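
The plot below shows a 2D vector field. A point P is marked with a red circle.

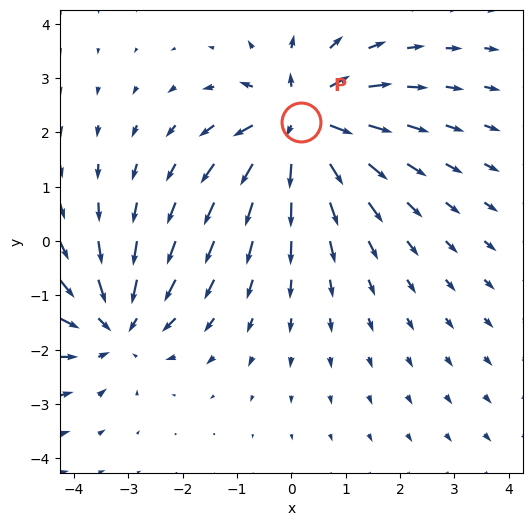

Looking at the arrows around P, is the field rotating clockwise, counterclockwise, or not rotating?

Near P at (0.2, 2.2) the arrows show no circulation. The curl there is ≈0.

not rotating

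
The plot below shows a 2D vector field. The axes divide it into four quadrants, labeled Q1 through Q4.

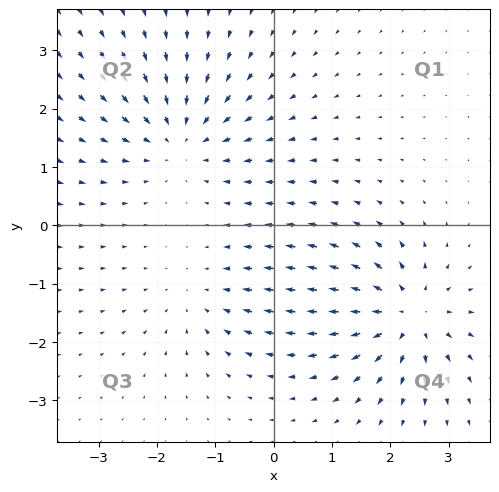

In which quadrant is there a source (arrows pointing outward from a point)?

The source sits at approximately (2.3, -1.5), which lies in quadrant Q4. The divergence there is about +6, positive as expected for a source.

Q4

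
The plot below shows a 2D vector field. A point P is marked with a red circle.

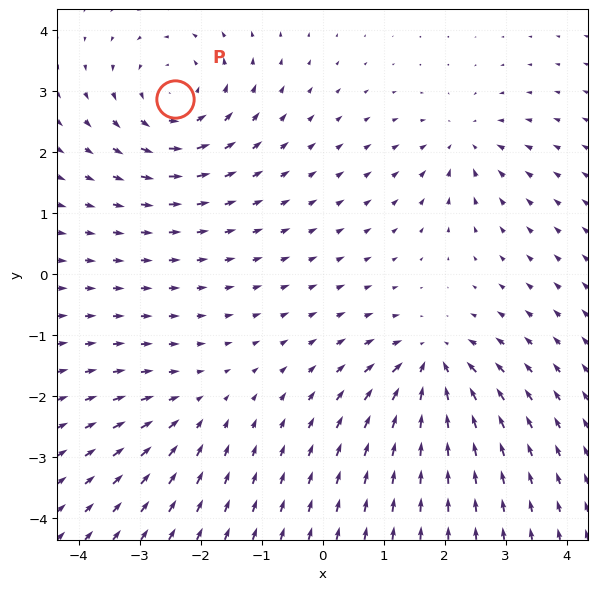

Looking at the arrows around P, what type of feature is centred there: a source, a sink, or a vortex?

vortex

At P (-2.4, 2.9) the arrows circulate counterclockwise. Divergence ≈0, curl about +5 — near-zero divergence with nonzero curl is a vortex.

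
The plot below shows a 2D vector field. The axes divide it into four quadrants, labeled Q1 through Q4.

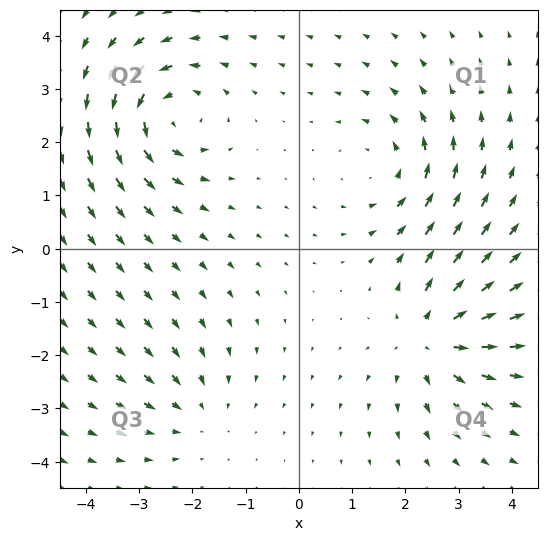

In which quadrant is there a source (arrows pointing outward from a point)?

The source sits at approximately (2.5, -1.7), which lies in quadrant Q4. The divergence there is about +5, positive as expected for a source.

Q4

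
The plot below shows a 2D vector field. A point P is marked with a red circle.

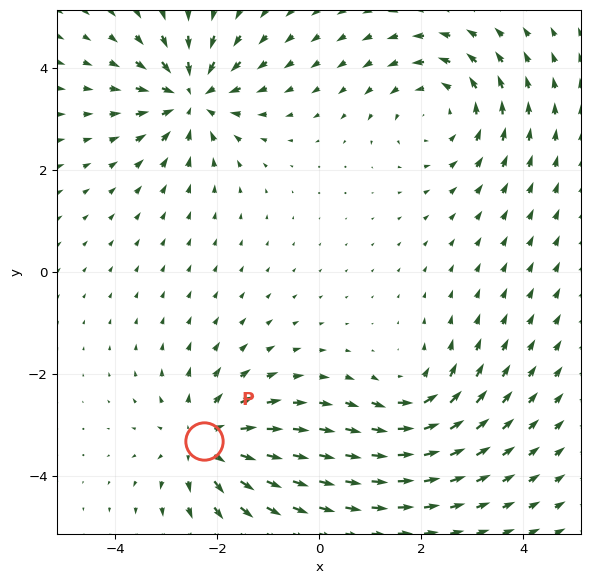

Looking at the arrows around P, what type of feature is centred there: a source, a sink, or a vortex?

source

At P (-2.3, -3.3) the arrows spread outward. Divergence about +4, curl ≈0 — positive divergence with near-zero curl is a source.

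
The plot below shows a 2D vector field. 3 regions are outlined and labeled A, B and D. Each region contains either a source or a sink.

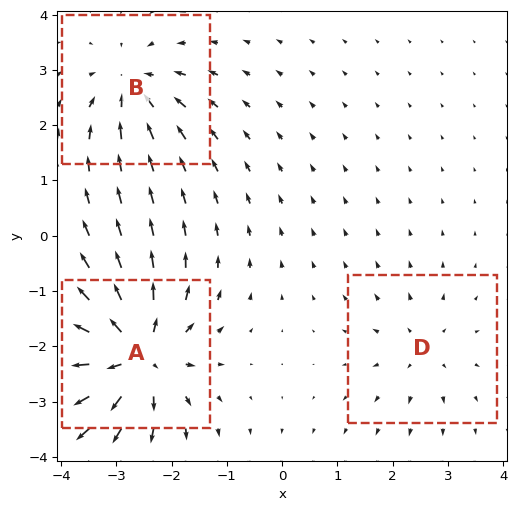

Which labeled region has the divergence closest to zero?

D

Divergence at each region's feature centre — A: about +7, B: about -4, D: about +3. Region D is closest to zero.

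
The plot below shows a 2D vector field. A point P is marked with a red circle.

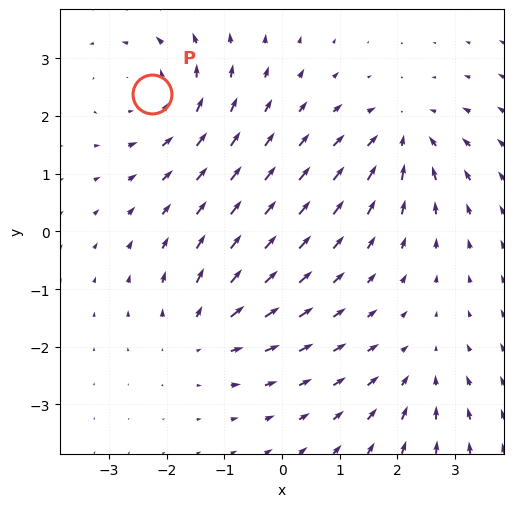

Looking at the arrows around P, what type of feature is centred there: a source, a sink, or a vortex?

vortex

At P (-2.3, 2.4) the arrows circulate counterclockwise. Divergence ≈0, curl about +4 — near-zero divergence with nonzero curl is a vortex.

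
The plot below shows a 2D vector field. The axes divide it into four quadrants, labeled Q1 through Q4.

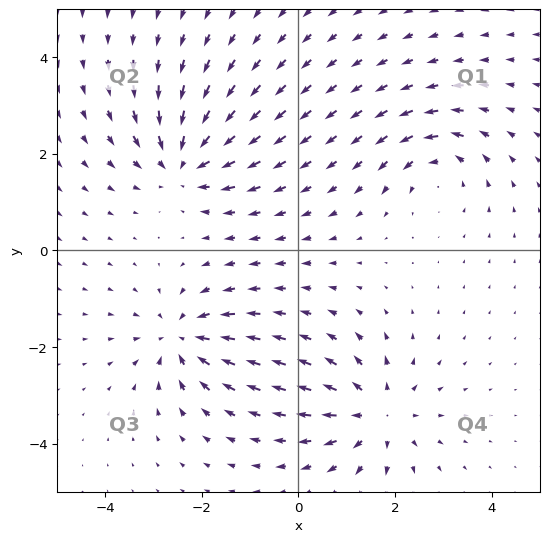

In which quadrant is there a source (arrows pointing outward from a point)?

The source sits at approximately (1.6, -3.4), which lies in quadrant Q4. The divergence there is about +5, positive as expected for a source.

Q4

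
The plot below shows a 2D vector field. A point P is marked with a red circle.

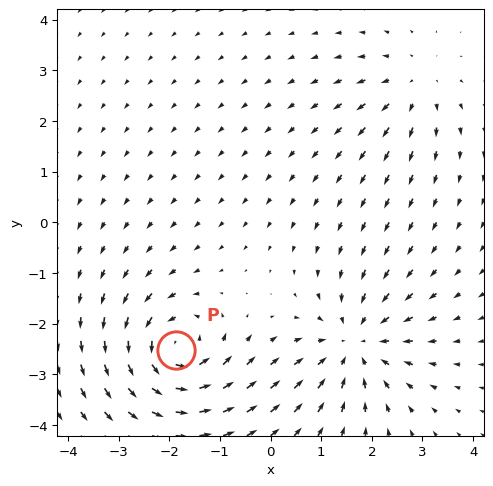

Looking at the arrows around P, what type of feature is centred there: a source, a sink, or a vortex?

At P (-1.9, -2.5) the arrows circulate counterclockwise. Divergence ≈0, curl about +7 — near-zero divergence with nonzero curl is a vortex.

vortex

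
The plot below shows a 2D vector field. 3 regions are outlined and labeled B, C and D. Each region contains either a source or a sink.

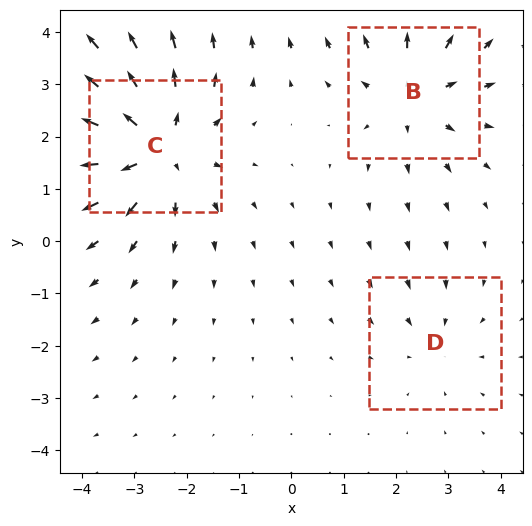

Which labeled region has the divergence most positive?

C

Divergence at each region's feature centre — B: about +3, C: about +5, D: about -2. Region C is most positive.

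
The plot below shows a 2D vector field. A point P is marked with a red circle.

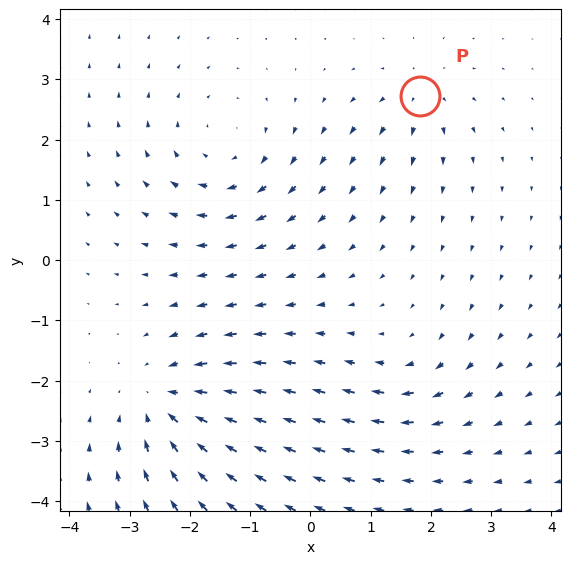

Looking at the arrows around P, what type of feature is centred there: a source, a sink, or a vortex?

At P (1.8, 2.7) the arrows spread outward. Divergence about +4, curl ≈0 — positive divergence with near-zero curl is a source.

source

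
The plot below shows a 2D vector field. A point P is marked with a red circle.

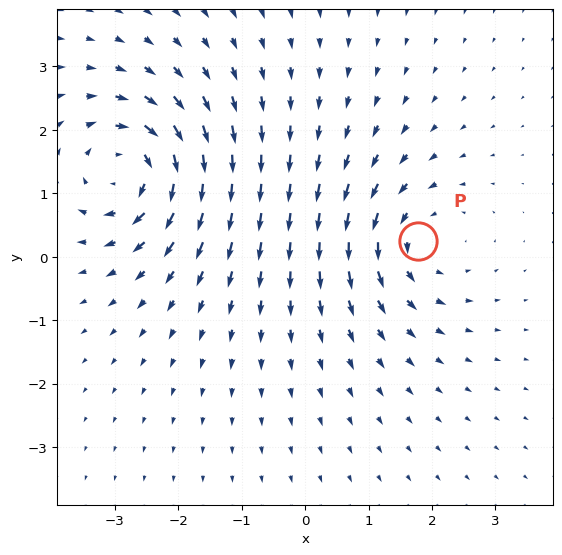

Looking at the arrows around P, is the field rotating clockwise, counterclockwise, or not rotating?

counterclockwise

Near P at (1.8, 0.2) the arrows circulate counterclockwise. The curl (z-component) there is about +3; positive curl means counterclockwise rotation.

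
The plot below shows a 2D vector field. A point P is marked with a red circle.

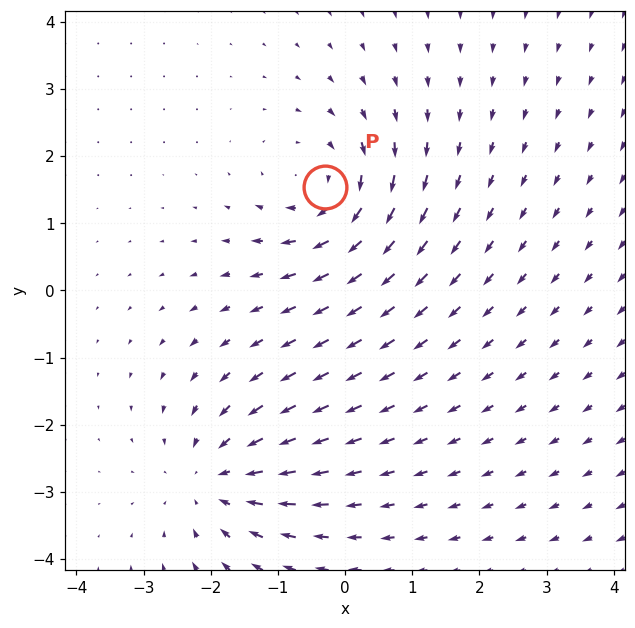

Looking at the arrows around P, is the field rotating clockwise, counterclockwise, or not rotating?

clockwise

Near P at (-0.3, 1.5) the arrows circulate clockwise. The curl (z-component) there is about -3; negative curl means clockwise rotation.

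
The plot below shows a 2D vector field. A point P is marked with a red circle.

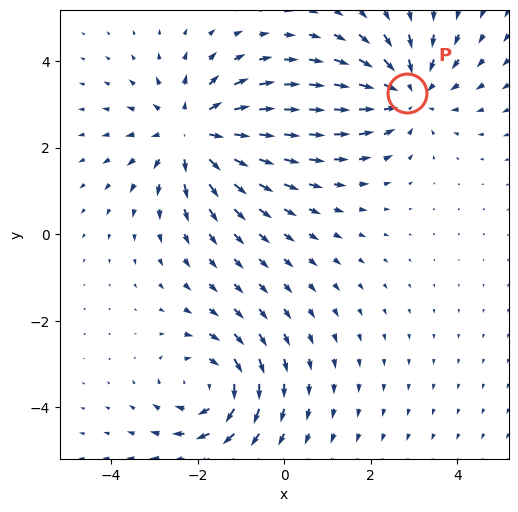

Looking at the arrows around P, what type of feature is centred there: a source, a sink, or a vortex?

sink

At P (2.8, 3.3) the arrows converge inward. Divergence about -4, curl ≈0 — negative divergence with near-zero curl is a sink.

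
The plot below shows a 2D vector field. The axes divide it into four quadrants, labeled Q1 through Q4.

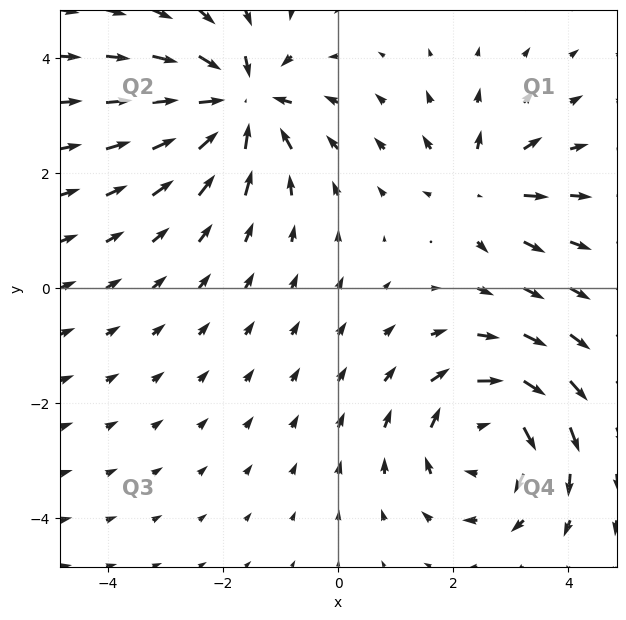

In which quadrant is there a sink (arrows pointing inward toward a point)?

The sink sits at approximately (-1.7, 3.2), which lies in quadrant Q2. The divergence there is about -6, negative as expected for a sink.

Q2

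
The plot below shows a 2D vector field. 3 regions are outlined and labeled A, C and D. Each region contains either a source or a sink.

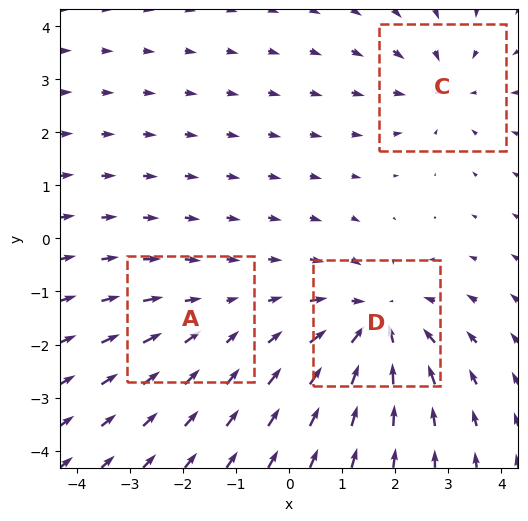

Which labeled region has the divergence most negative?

Divergence at each region's feature centre — A: about -2, C: about -3, D: about -4. Region D is most negative.

D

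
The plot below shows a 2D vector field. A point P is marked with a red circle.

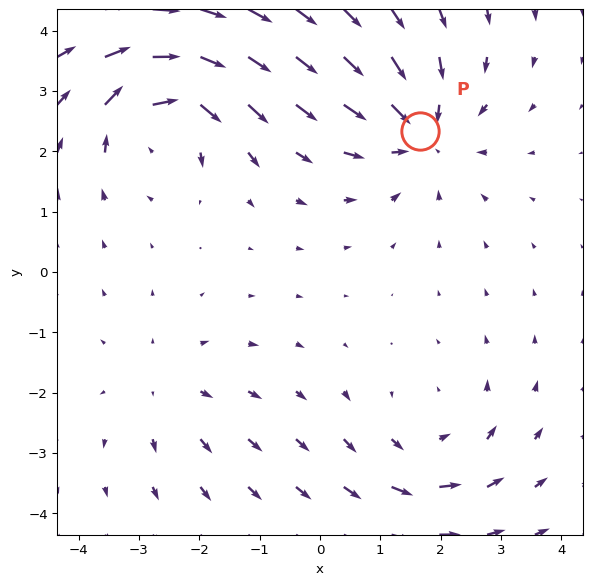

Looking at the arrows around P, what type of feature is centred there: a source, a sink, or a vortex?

sink

At P (1.7, 2.3) the arrows converge inward. Divergence about -5, curl ≈0 — negative divergence with near-zero curl is a sink.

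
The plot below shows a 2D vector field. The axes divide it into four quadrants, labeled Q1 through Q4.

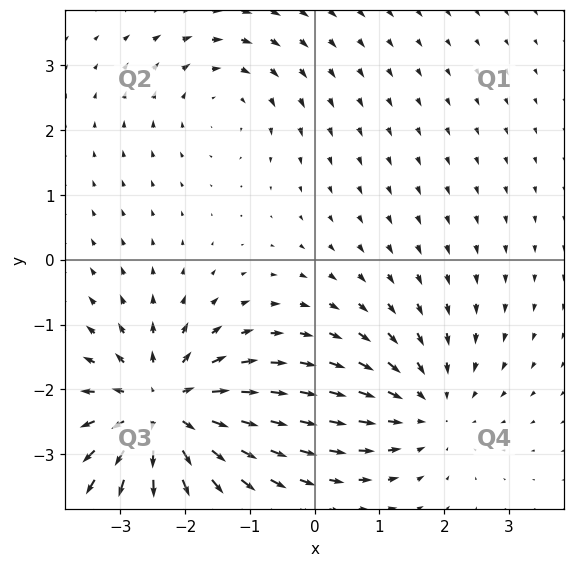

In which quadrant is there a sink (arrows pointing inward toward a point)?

Q4

The sink sits at approximately (1.7, -2.3), which lies in quadrant Q4. The divergence there is about -3, negative as expected for a sink.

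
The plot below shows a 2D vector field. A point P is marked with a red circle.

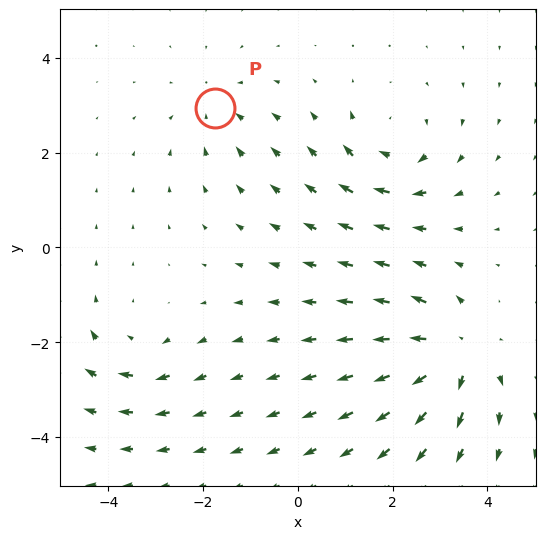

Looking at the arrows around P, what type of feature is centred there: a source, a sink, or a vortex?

At P (-1.8, 3.0) the arrows converge inward. Divergence about -2, curl ≈0 — negative divergence with near-zero curl is a sink.

sink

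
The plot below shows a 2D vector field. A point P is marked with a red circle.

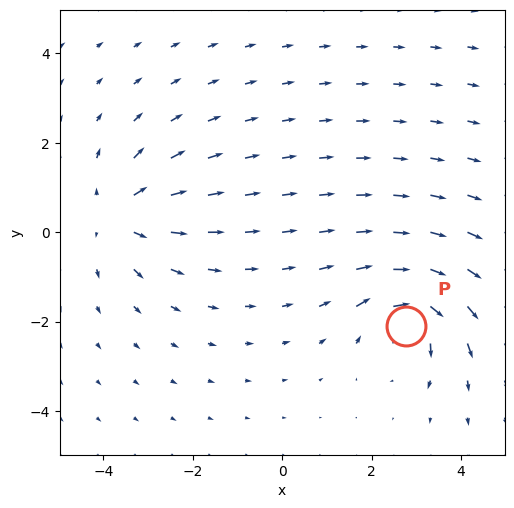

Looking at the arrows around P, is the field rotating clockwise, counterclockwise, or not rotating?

clockwise

Near P at (2.8, -2.1) the arrows circulate clockwise. The curl (z-component) there is about -5; negative curl means clockwise rotation.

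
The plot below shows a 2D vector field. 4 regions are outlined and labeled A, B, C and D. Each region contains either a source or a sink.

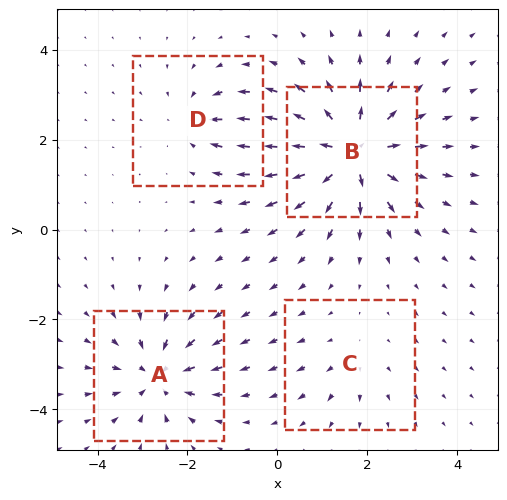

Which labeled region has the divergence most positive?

B

Divergence at each region's feature centre — A: about -6, B: about +9, C: about +2, D: about -4. Region B is most positive.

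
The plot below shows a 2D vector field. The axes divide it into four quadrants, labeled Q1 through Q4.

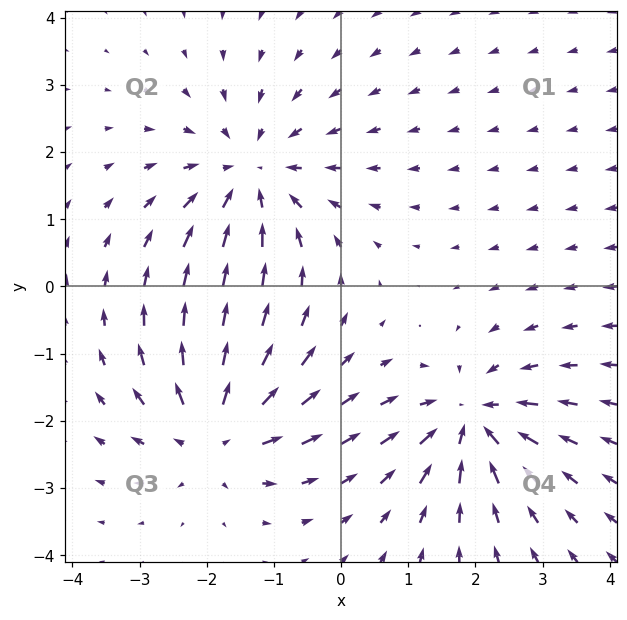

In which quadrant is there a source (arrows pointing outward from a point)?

Q3

The source sits at approximately (-1.9, -2.2), which lies in quadrant Q3. The divergence there is about +5, positive as expected for a source.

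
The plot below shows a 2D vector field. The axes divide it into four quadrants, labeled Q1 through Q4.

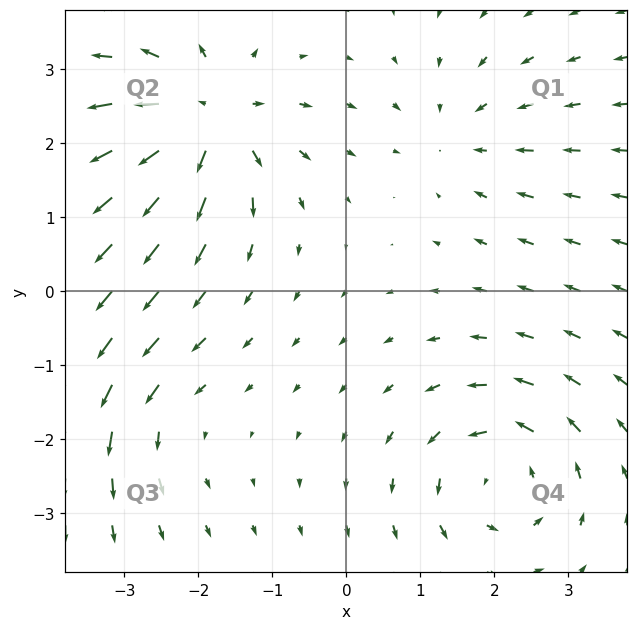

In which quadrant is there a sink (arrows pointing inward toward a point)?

Q1

The sink sits at approximately (1.5, 2.1), which lies in quadrant Q1. The divergence there is about -3, negative as expected for a sink.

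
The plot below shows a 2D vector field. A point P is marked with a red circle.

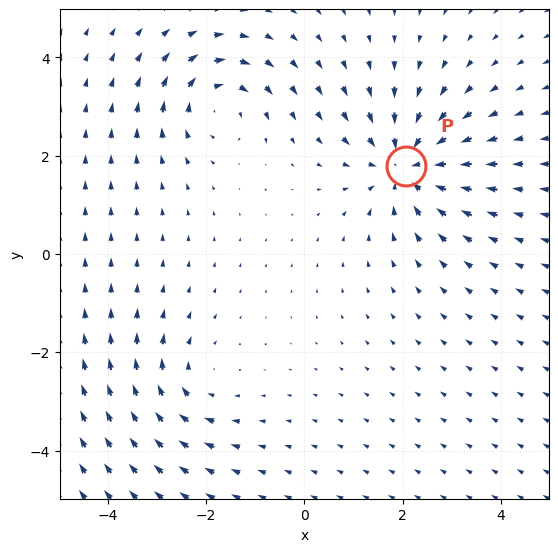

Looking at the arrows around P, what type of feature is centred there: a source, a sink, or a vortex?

sink

At P (2.1, 1.8) the arrows converge inward. Divergence about -5, curl ≈0 — negative divergence with near-zero curl is a sink.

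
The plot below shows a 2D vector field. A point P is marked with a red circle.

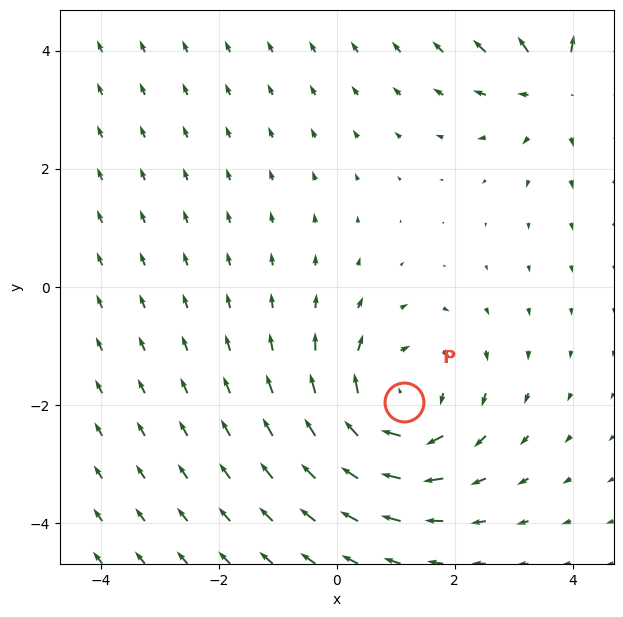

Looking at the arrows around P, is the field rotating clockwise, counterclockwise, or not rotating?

Near P at (1.1, -1.9) the arrows circulate clockwise. The curl (z-component) there is about -3; negative curl means clockwise rotation.

clockwise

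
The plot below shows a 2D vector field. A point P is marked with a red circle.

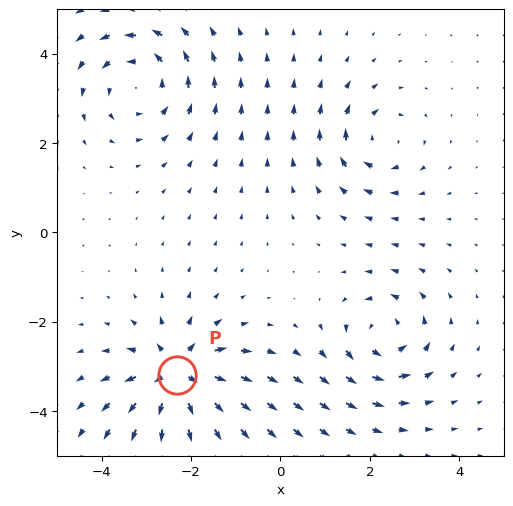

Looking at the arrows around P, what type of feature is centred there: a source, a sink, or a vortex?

At P (-2.3, -3.2) the arrows spread outward. Divergence about +6, curl ≈0 — positive divergence with near-zero curl is a source.

source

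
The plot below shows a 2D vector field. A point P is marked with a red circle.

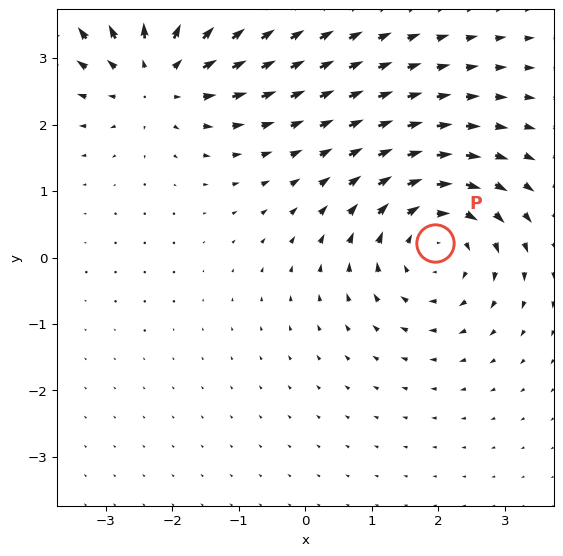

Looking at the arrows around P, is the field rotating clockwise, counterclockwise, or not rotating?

Near P at (2.0, 0.2) the arrows circulate clockwise. The curl (z-component) there is about -4; negative curl means clockwise rotation.

clockwise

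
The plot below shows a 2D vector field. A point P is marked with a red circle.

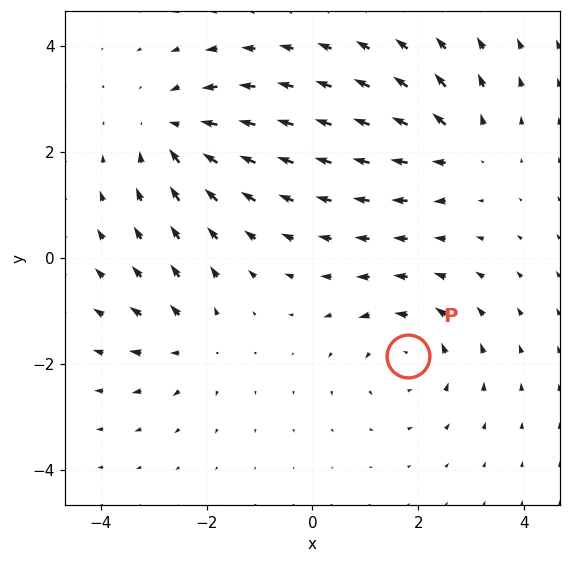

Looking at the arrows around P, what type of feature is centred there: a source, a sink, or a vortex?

vortex

At P (1.8, -1.9) the arrows circulate counterclockwise. Divergence ≈0, curl about +3 — near-zero divergence with nonzero curl is a vortex.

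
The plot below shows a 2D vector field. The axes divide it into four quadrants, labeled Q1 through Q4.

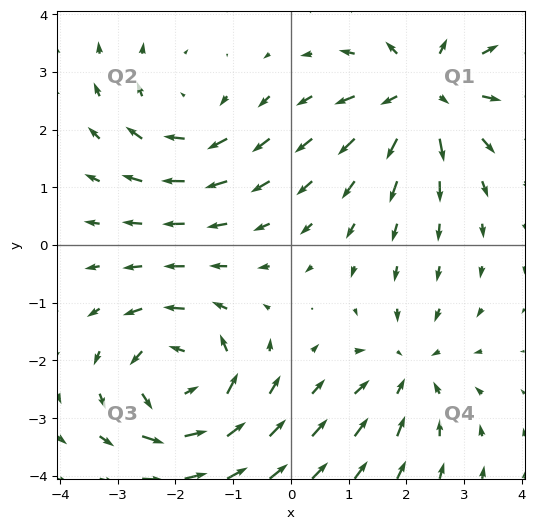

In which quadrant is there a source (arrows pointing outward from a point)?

Q1

The source sits at approximately (2.3, 2.7), which lies in quadrant Q1. The divergence there is about +5, positive as expected for a source.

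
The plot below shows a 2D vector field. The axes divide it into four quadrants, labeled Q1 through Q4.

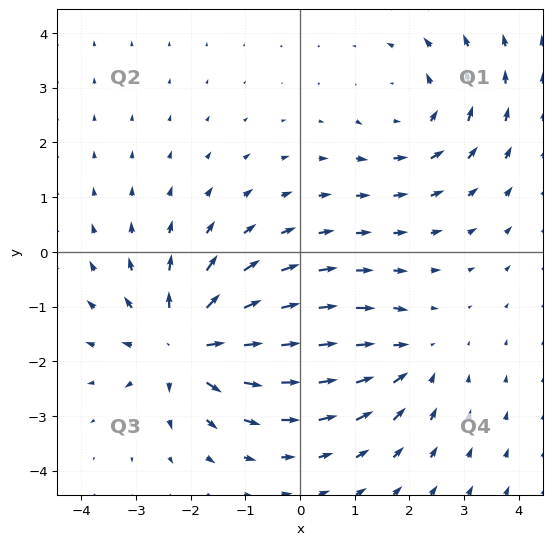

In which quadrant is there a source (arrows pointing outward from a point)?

The source sits at approximately (-2.1, -1.7), which lies in quadrant Q3. The divergence there is about +5, positive as expected for a source.

Q3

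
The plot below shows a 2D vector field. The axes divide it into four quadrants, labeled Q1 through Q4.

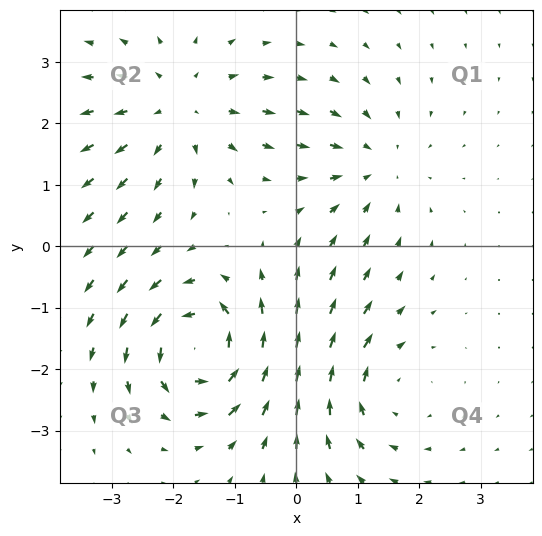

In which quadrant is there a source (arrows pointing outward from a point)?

Q2

The source sits at approximately (-1.9, 2.2), which lies in quadrant Q2. The divergence there is about +3, positive as expected for a source.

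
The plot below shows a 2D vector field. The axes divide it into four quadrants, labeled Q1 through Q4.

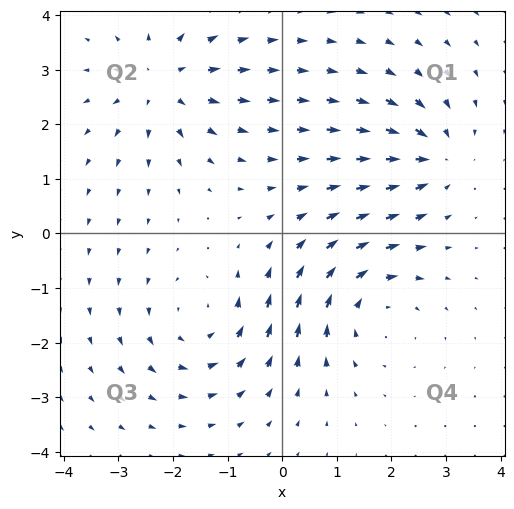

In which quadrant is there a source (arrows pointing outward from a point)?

Q2

The source sits at approximately (-2.2, 2.8), which lies in quadrant Q2. The divergence there is about +4, positive as expected for a source.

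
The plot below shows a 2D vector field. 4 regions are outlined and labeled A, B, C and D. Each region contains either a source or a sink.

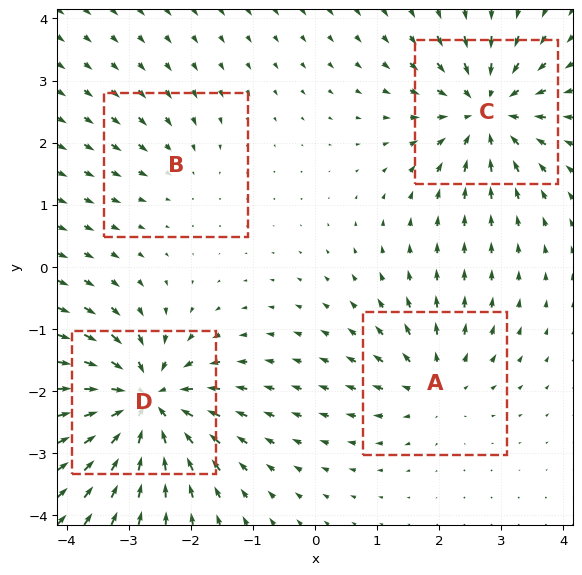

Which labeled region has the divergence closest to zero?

Divergence at each region's feature centre — A: about +4, B: about -2, C: about -6, D: about -8. Region B is closest to zero.

B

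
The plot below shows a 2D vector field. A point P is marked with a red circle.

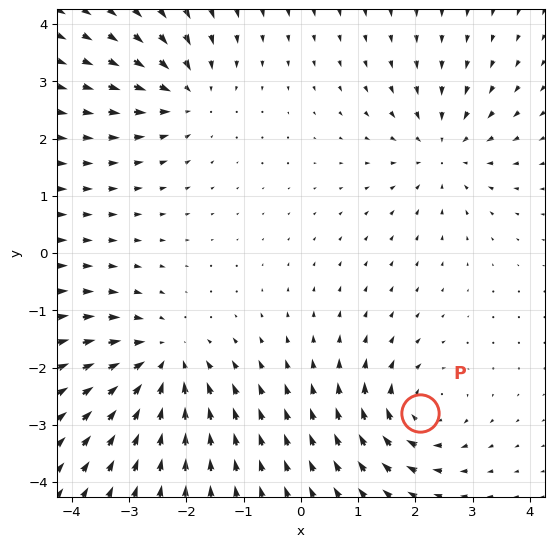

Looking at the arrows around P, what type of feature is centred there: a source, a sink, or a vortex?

At P (2.1, -2.8) the arrows circulate clockwise. Divergence ≈0, curl about -5 — near-zero divergence with nonzero curl is a vortex.

vortex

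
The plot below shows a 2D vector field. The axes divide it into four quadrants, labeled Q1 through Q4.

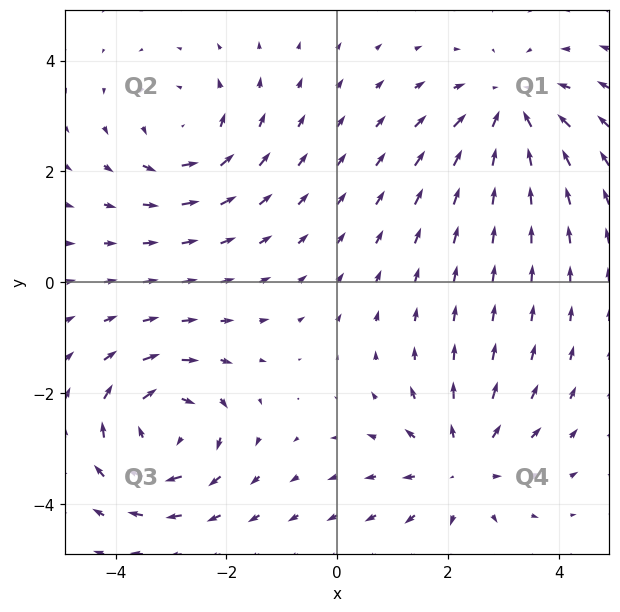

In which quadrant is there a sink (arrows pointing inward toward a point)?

The sink sits at approximately (3.1, 3.1), which lies in quadrant Q1. The divergence there is about -4, negative as expected for a sink.

Q1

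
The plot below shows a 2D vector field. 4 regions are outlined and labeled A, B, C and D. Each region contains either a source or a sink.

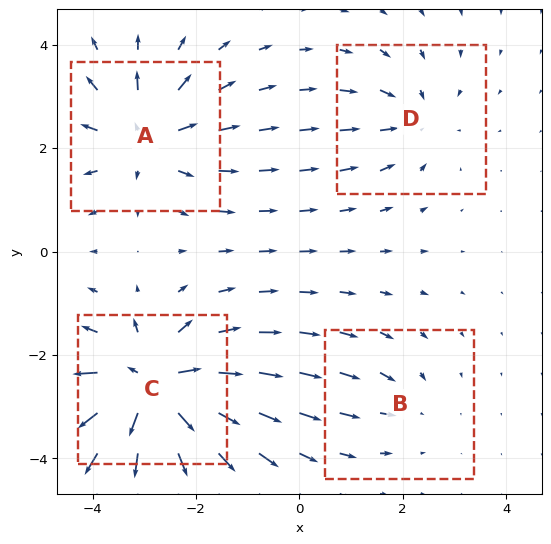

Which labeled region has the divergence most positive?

Divergence at each region's feature centre — A: about +5, B: about -2, C: about +7, D: about -3. Region C is most positive.

C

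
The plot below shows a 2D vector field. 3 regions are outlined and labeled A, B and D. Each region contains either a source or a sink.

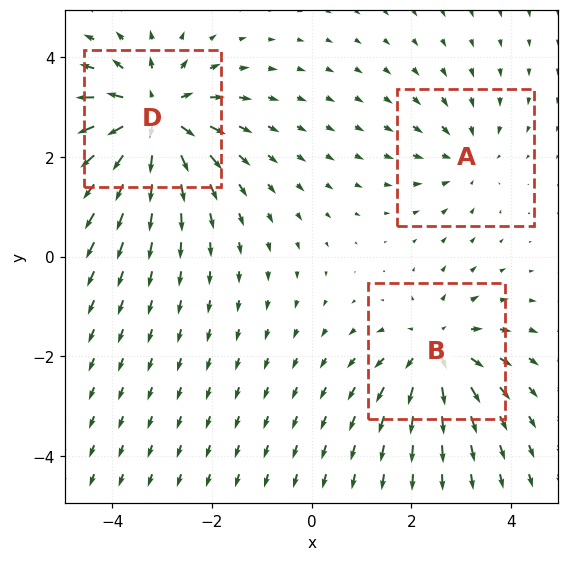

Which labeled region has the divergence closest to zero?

Divergence at each region's feature centre — A: about -2, B: about +4, D: about +5. Region A is closest to zero.

A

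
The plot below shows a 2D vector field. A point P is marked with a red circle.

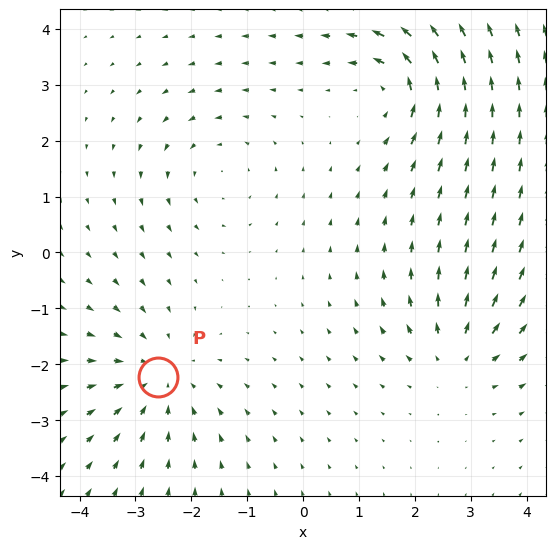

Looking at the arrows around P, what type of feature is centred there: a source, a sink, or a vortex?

At P (-2.6, -2.2) the arrows converge inward. Divergence about -4, curl ≈0 — negative divergence with near-zero curl is a sink.

sink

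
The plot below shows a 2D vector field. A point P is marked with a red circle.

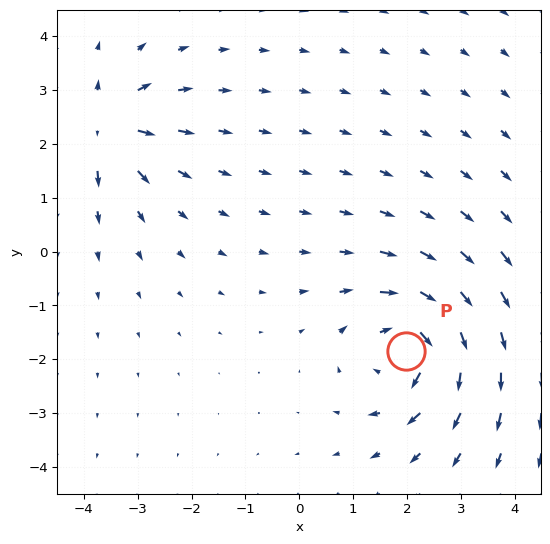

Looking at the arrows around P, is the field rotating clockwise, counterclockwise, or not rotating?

clockwise

Near P at (2.0, -1.8) the arrows circulate clockwise. The curl (z-component) there is about -5; negative curl means clockwise rotation.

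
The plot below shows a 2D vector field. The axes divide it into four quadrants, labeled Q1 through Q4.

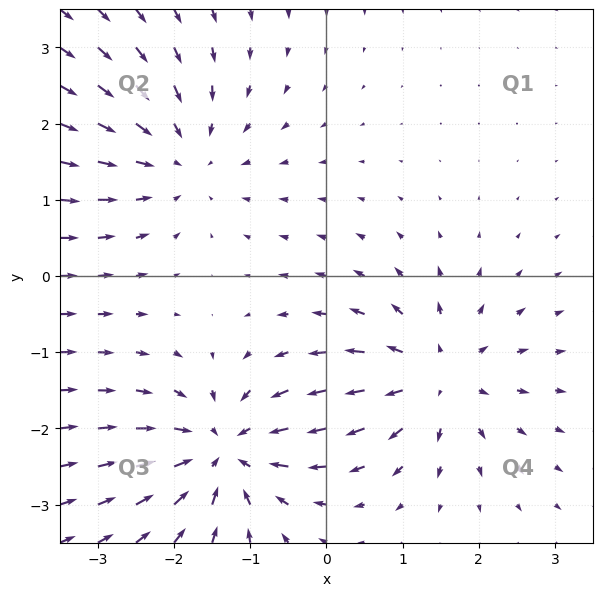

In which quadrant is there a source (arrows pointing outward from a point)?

Q4

The source sits at approximately (1.5, -1.3), which lies in quadrant Q4. The divergence there is about +5, positive as expected for a source.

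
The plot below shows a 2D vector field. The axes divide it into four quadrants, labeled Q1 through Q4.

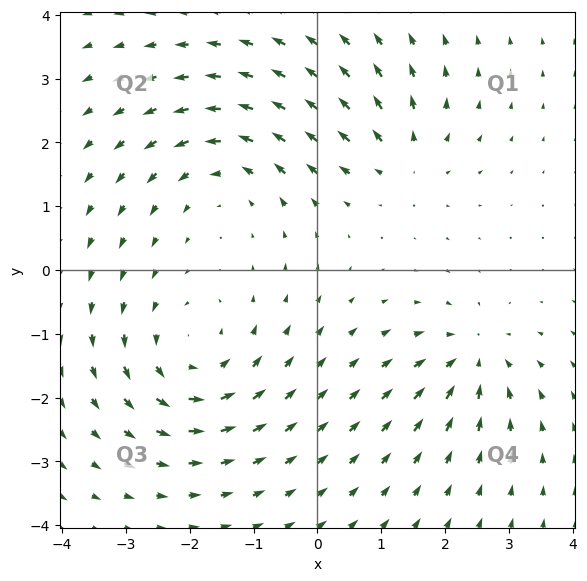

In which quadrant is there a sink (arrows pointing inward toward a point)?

Q4

The sink sits at approximately (2.4, -1.4), which lies in quadrant Q4. The divergence there is about -5, negative as expected for a sink.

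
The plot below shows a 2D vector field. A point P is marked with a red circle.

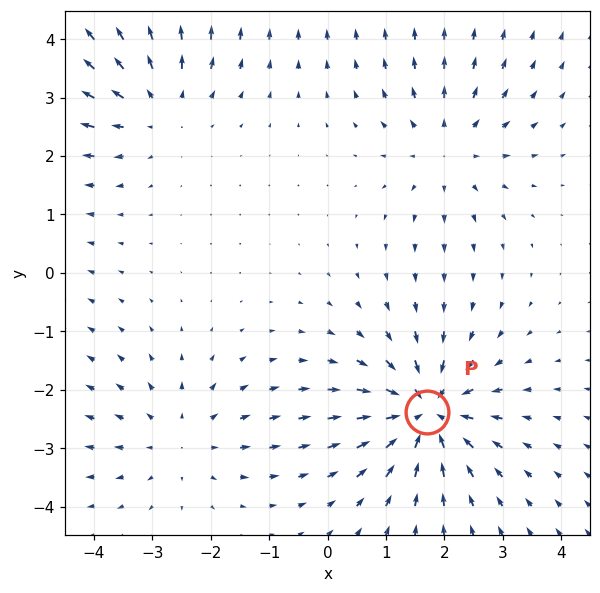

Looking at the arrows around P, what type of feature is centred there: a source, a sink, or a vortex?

sink

At P (1.7, -2.4) the arrows converge inward. Divergence about -5, curl ≈0 — negative divergence with near-zero curl is a sink.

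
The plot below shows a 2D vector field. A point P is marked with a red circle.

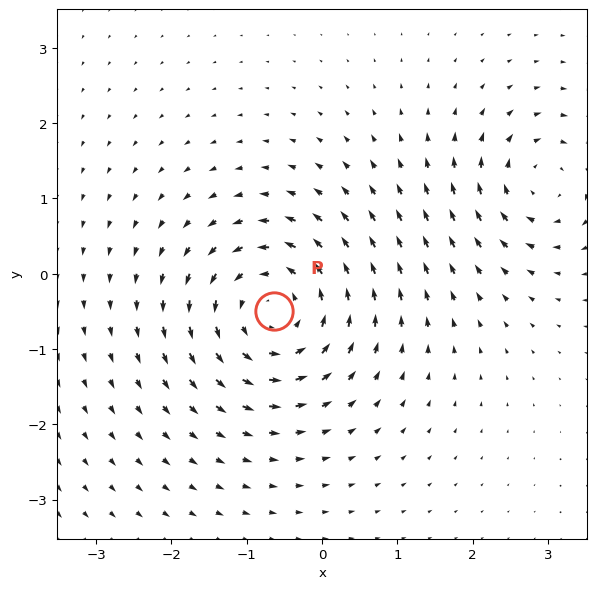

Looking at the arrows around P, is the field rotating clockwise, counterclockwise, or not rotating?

Near P at (-0.6, -0.5) the arrows circulate counterclockwise. The curl (z-component) there is about +5; positive curl means counterclockwise rotation.

counterclockwise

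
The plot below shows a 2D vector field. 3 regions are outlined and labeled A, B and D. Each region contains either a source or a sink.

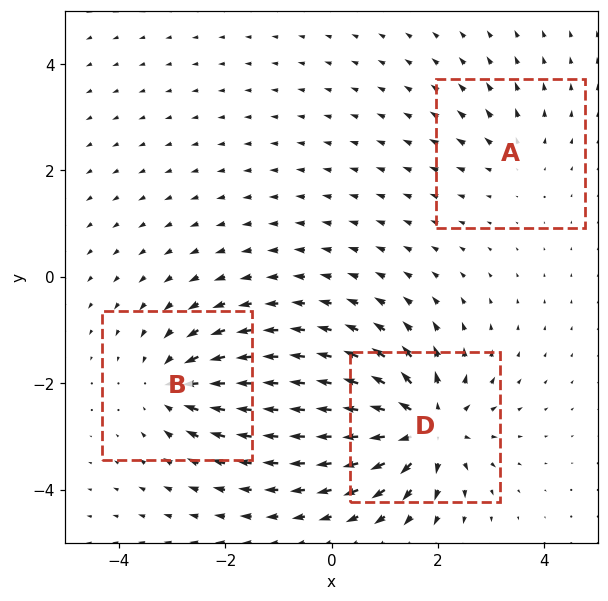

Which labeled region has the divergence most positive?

D

Divergence at each region's feature centre — A: about +2, B: about -4, D: about +6. Region D is most positive.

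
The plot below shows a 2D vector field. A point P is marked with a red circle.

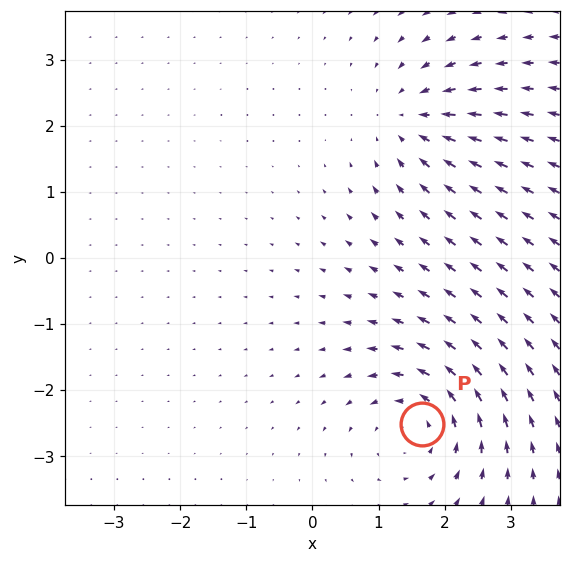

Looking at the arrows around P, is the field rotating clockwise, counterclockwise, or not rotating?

counterclockwise

Near P at (1.7, -2.5) the arrows circulate counterclockwise. The curl (z-component) there is about +5; positive curl means counterclockwise rotation.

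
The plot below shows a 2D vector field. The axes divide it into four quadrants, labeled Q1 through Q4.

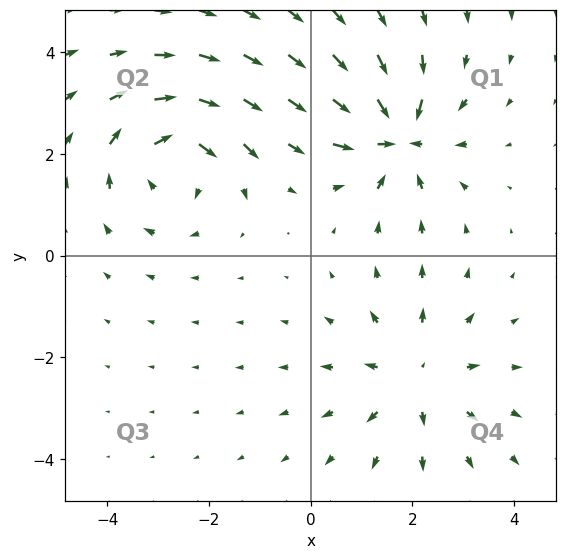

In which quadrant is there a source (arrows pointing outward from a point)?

Q4

The source sits at approximately (2.1, -2.4), which lies in quadrant Q4. The divergence there is about +3, positive as expected for a source.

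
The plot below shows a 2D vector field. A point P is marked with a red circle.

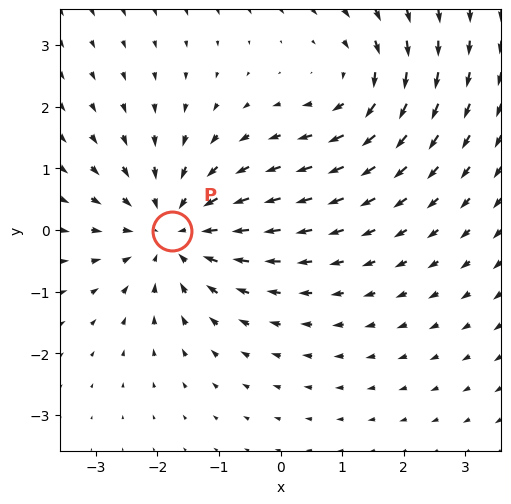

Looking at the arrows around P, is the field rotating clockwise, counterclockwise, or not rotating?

not rotating

Near P at (-1.8, -0.0) the arrows show no circulation. The curl there is ≈0.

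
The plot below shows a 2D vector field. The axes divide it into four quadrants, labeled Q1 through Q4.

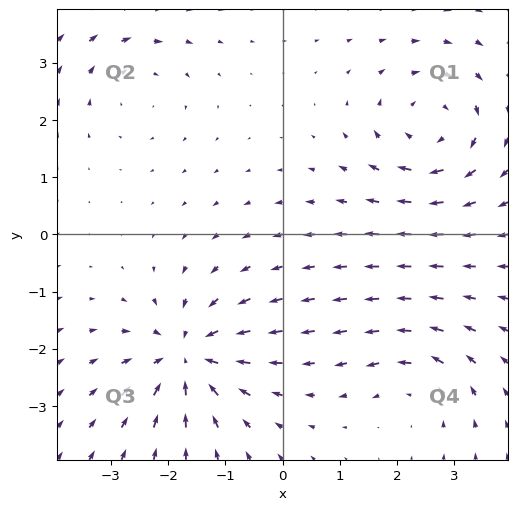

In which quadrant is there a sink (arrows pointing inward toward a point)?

The sink sits at approximately (-1.7, -2.1), which lies in quadrant Q3. The divergence there is about -6, negative as expected for a sink.

Q3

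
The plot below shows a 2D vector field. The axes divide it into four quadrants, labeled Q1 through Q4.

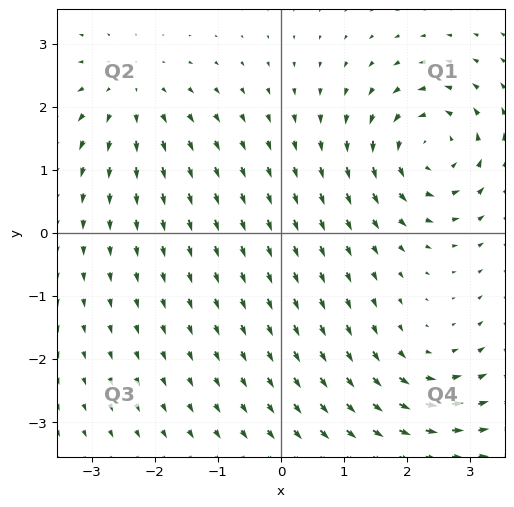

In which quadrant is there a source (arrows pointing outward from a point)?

The source sits at approximately (-2.4, 2.2), which lies in quadrant Q2. The divergence there is about +3, positive as expected for a source.

Q2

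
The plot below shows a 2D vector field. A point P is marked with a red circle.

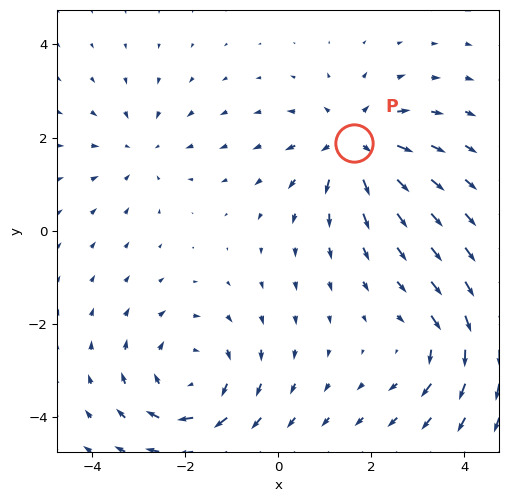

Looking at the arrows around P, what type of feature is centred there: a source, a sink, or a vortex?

At P (1.6, 1.9) the arrows spread outward. Divergence about +5, curl ≈0 — positive divergence with near-zero curl is a source.

source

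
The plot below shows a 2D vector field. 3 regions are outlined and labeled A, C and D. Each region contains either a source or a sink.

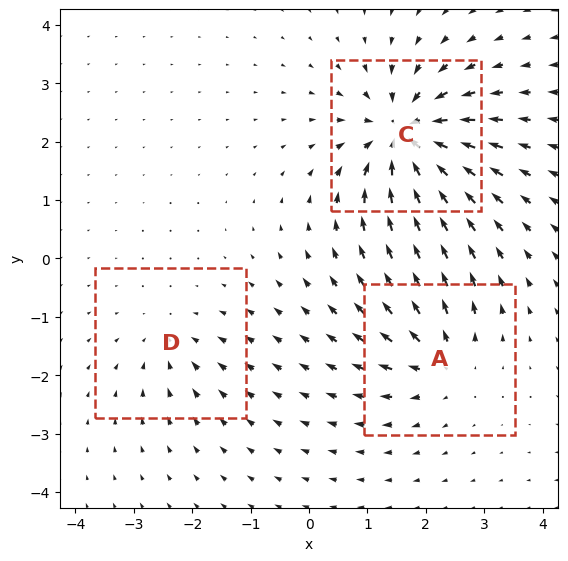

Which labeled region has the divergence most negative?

C

Divergence at each region's feature centre — A: about +4, C: about -6, D: about -3. Region C is most negative.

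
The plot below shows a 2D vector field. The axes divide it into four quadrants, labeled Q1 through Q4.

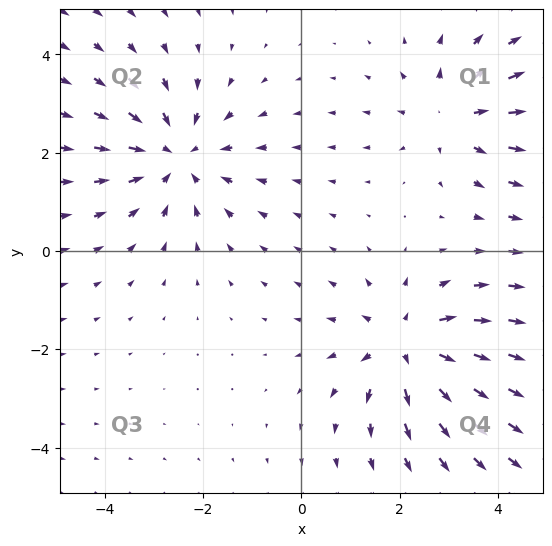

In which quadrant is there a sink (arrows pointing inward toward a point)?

Q2

The sink sits at approximately (-2.5, 1.9), which lies in quadrant Q2. The divergence there is about -3, negative as expected for a sink.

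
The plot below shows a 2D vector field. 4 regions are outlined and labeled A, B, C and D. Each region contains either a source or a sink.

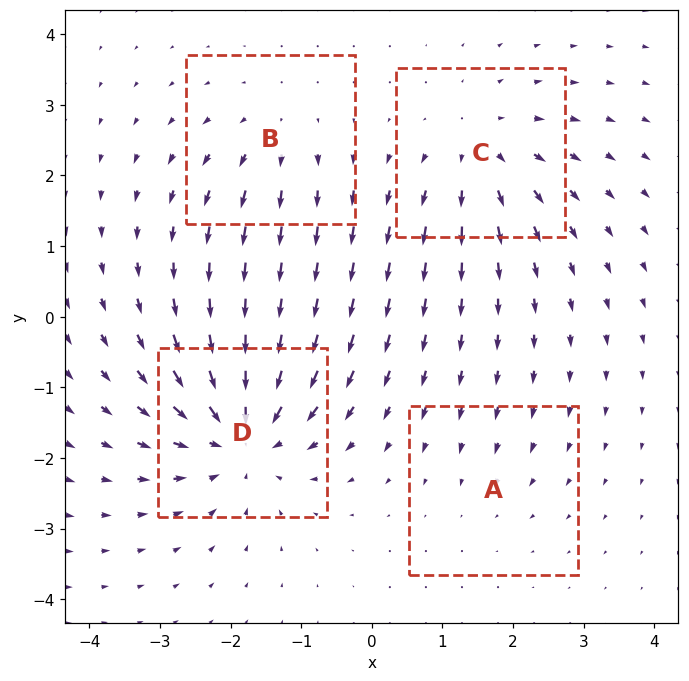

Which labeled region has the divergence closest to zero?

Divergence at each region's feature centre — A: about -2, B: about +3, C: about +5, D: about -7. Region A is closest to zero.

A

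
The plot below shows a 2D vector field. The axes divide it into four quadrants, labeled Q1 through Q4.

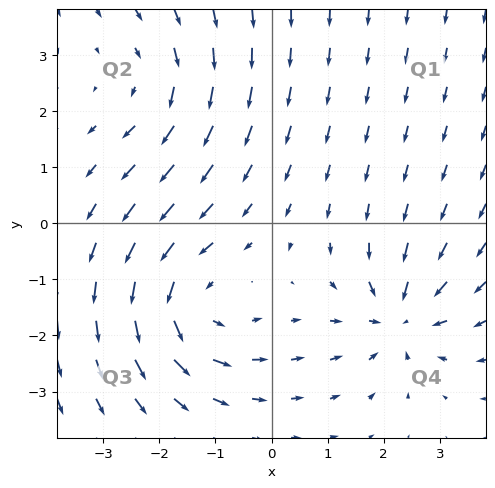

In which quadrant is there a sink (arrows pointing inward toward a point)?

Q4

The sink sits at approximately (2.3, -1.7), which lies in quadrant Q4. The divergence there is about -4, negative as expected for a sink.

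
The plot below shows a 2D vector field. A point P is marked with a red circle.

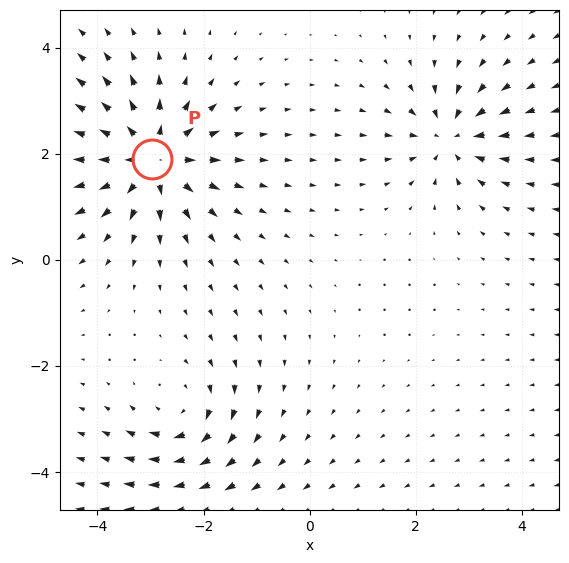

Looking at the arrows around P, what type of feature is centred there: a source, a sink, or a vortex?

source

At P (-3.0, 1.9) the arrows spread outward. Divergence about +6, curl ≈0 — positive divergence with near-zero curl is a source.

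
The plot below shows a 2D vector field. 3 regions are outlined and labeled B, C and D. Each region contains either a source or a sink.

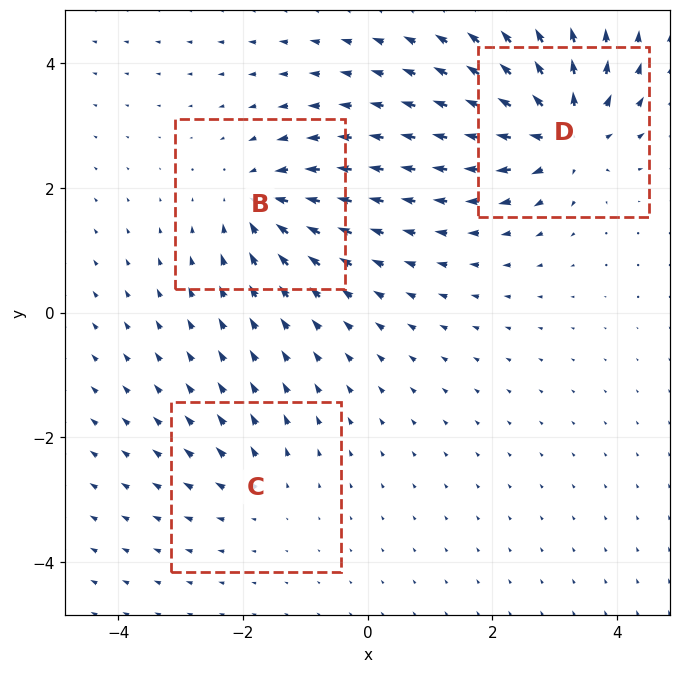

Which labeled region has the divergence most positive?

Divergence at each region's feature centre — B: about -4, C: about +2, D: about +6. Region D is most positive.

D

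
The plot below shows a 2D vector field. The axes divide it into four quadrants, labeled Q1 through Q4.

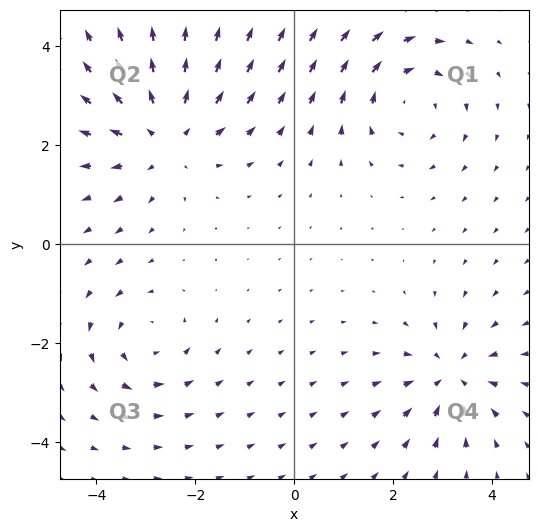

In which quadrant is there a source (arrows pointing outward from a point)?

Q2

The source sits at approximately (-2.6, 2.2), which lies in quadrant Q2. The divergence there is about +4, positive as expected for a source.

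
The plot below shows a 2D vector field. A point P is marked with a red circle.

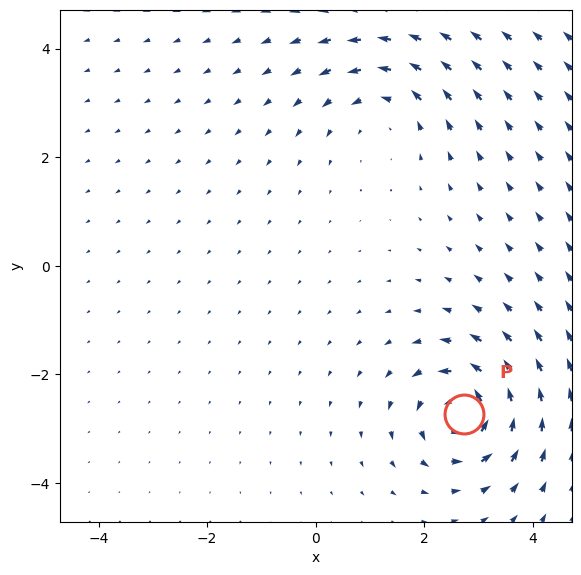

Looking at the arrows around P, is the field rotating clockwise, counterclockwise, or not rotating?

Near P at (2.7, -2.7) the arrows circulate counterclockwise. The curl (z-component) there is about +6; positive curl means counterclockwise rotation.

counterclockwise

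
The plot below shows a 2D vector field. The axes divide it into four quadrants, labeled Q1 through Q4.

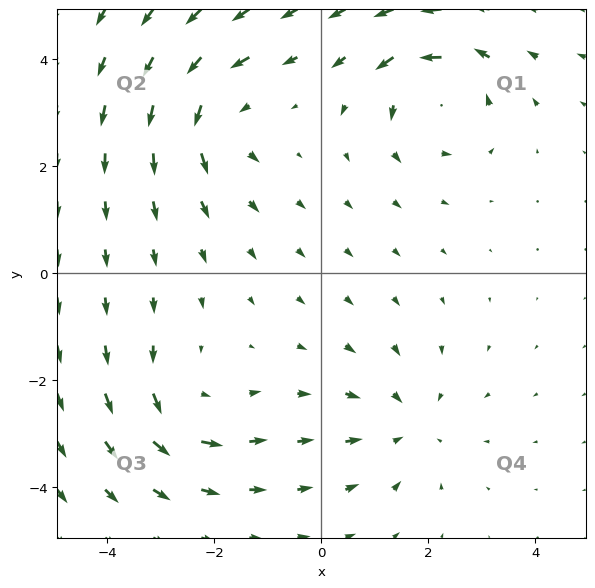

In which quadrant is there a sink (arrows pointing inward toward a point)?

Q4

The sink sits at approximately (1.6, -2.8), which lies in quadrant Q4. The divergence there is about -3, negative as expected for a sink.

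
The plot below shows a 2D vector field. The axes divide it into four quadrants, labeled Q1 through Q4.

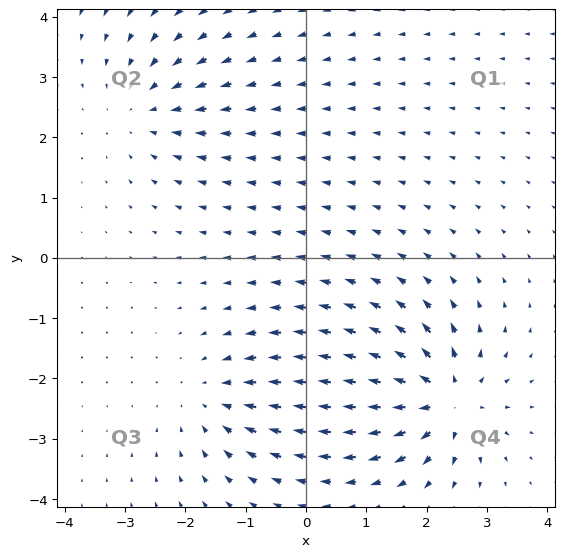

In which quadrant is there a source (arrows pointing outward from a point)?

The source sits at approximately (2.3, -2.4), which lies in quadrant Q4. The divergence there is about +7, positive as expected for a source.

Q4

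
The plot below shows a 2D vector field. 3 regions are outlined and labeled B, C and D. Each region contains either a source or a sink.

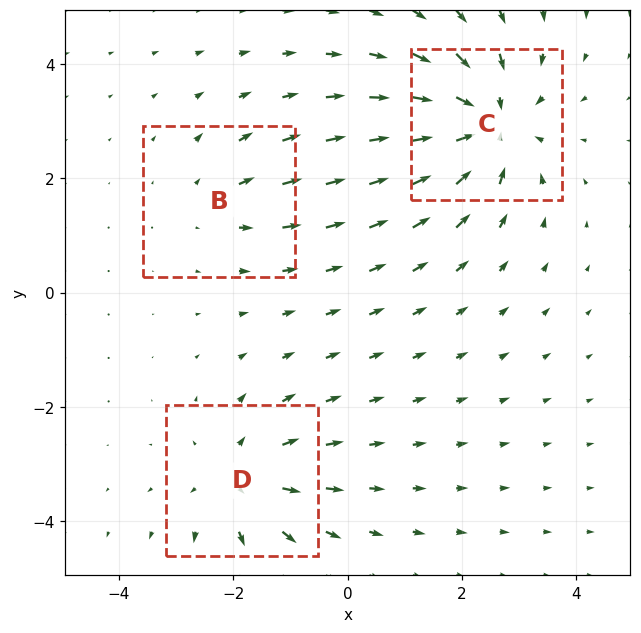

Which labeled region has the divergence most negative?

C

Divergence at each region's feature centre — B: about +2, C: about -5, D: about +3. Region C is most negative.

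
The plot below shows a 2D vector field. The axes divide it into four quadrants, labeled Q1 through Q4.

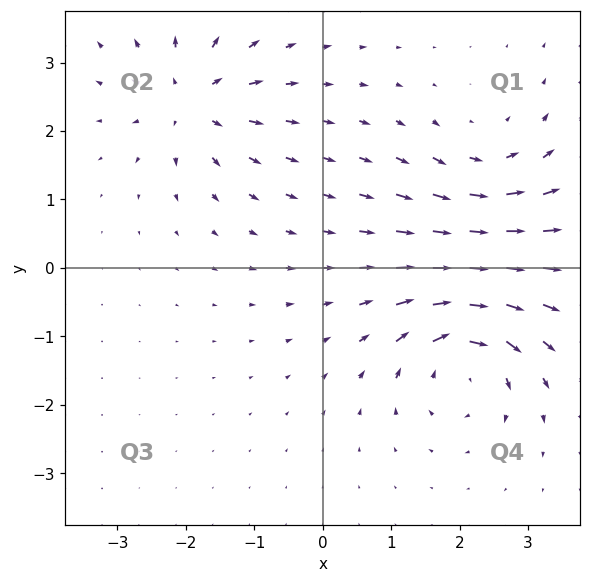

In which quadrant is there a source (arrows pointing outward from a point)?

The source sits at approximately (-1.9, 2.4), which lies in quadrant Q2. The divergence there is about +6, positive as expected for a source.

Q2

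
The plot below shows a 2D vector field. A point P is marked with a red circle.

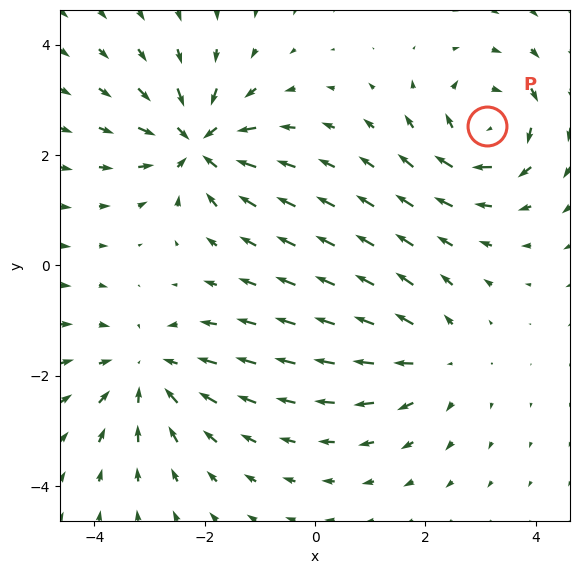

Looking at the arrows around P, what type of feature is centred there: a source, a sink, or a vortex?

At P (3.1, 2.5) the arrows circulate clockwise. Divergence ≈0, curl about -6 — near-zero divergence with nonzero curl is a vortex.

vortex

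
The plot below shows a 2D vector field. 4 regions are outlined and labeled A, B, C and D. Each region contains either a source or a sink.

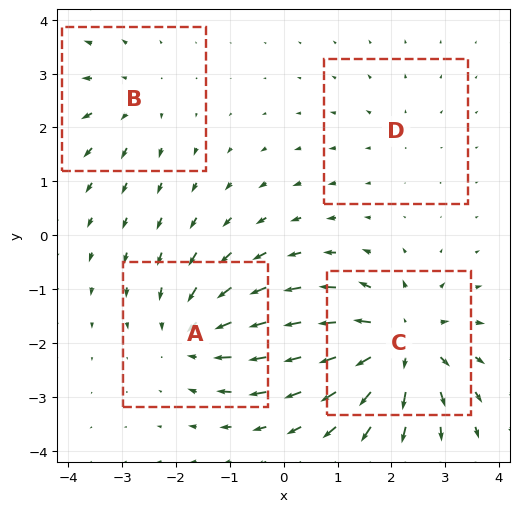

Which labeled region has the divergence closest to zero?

D

Divergence at each region's feature centre — A: about -5, B: about +3, C: about +7, D: about +2. Region D is closest to zero.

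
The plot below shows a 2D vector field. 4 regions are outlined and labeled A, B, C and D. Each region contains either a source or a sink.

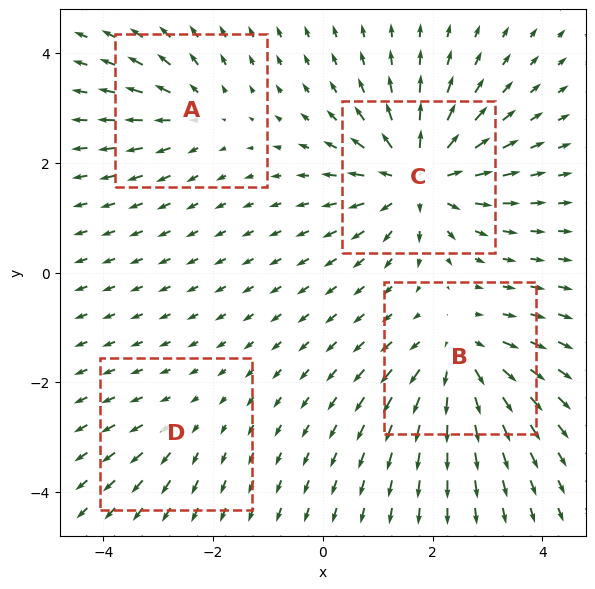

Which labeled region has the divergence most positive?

C

Divergence at each region's feature centre — A: about +4, B: about +6, C: about +8, D: about +2. Region C is most positive.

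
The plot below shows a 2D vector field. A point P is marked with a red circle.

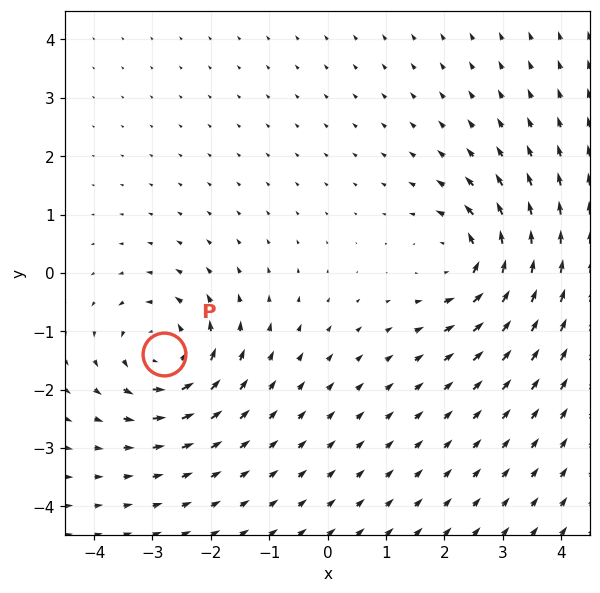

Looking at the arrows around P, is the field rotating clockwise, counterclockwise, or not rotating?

counterclockwise

Near P at (-2.8, -1.4) the arrows circulate counterclockwise. The curl (z-component) there is about +4; positive curl means counterclockwise rotation.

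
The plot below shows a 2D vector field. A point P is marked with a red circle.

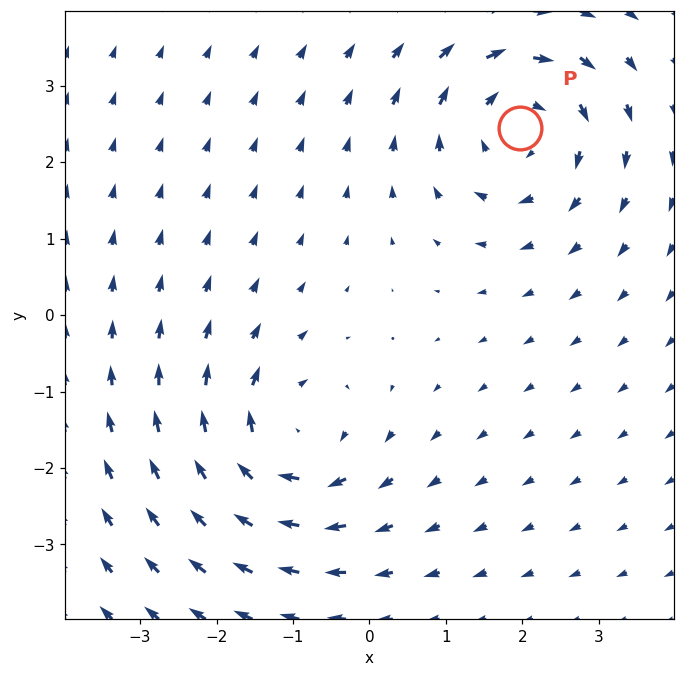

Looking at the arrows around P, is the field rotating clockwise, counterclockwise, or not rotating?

clockwise

Near P at (2.0, 2.5) the arrows circulate clockwise. The curl (z-component) there is about -5; negative curl means clockwise rotation.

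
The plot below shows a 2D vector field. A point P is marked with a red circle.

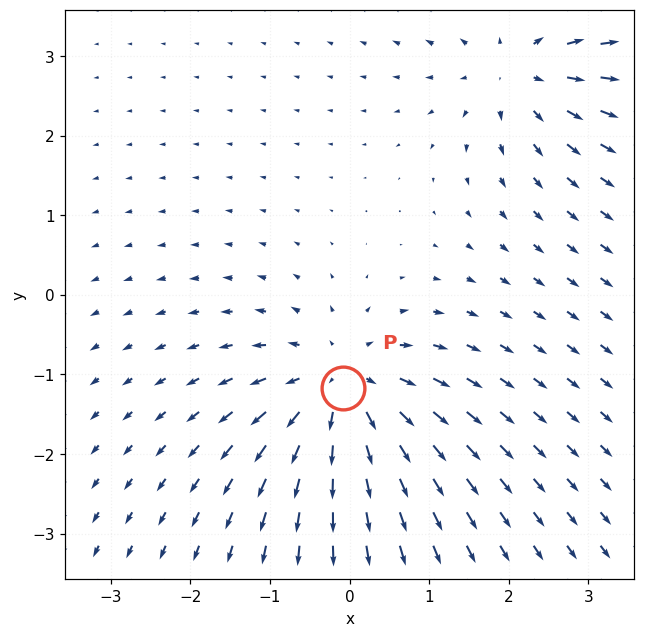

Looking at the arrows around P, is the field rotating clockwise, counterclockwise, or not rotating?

Near P at (-0.1, -1.2) the arrows show no circulation. The curl there is ≈0.

not rotating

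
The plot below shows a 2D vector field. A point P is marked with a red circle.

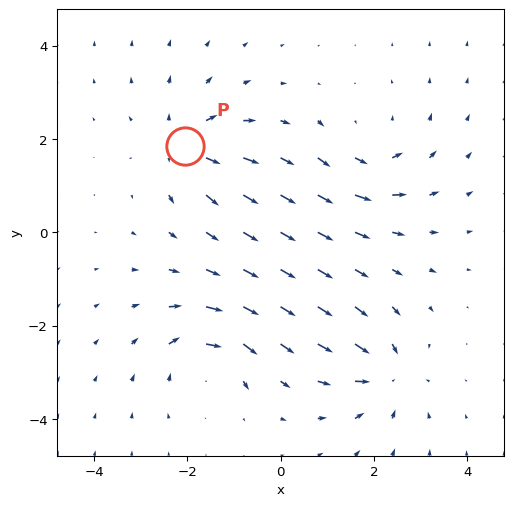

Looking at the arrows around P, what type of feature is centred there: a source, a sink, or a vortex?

source

At P (-2.0, 1.8) the arrows spread outward. Divergence about +4, curl ≈0 — positive divergence with near-zero curl is a source.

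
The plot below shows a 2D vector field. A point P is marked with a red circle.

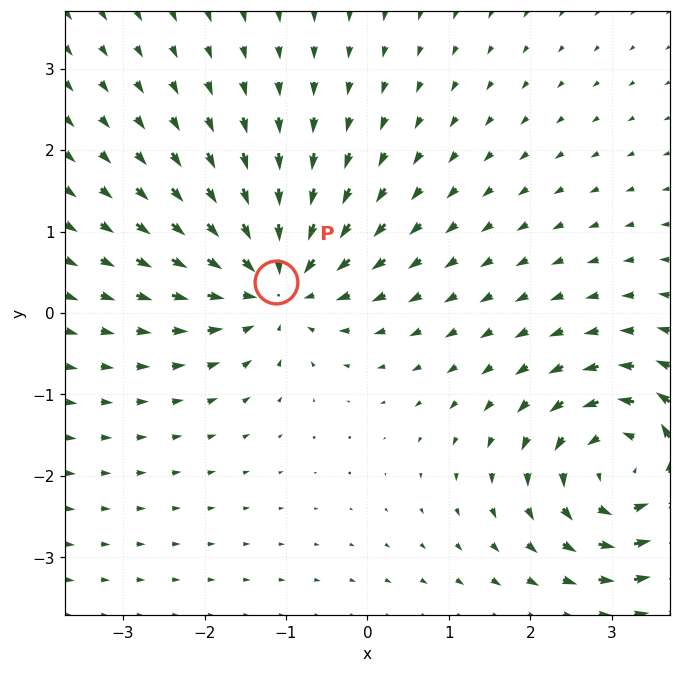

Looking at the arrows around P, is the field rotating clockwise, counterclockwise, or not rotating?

Near P at (-1.1, 0.4) the arrows show no circulation. The curl there is ≈0.

not rotating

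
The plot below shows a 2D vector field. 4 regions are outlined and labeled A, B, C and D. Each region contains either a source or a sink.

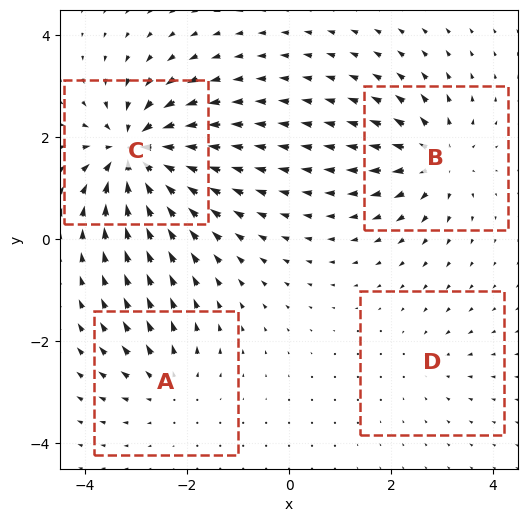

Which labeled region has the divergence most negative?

C

Divergence at each region's feature centre — A: about +4, B: about +5, C: about -9, D: about -2. Region C is most negative.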